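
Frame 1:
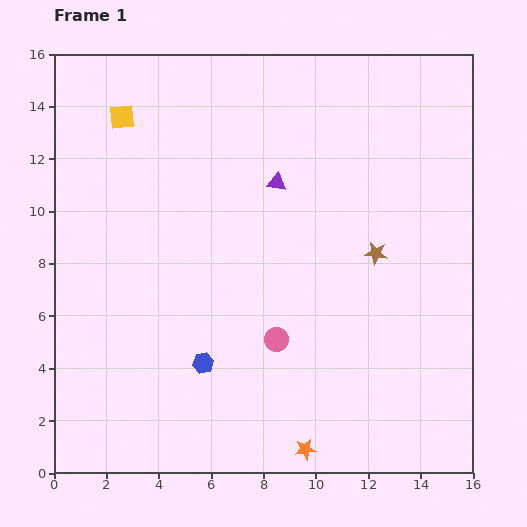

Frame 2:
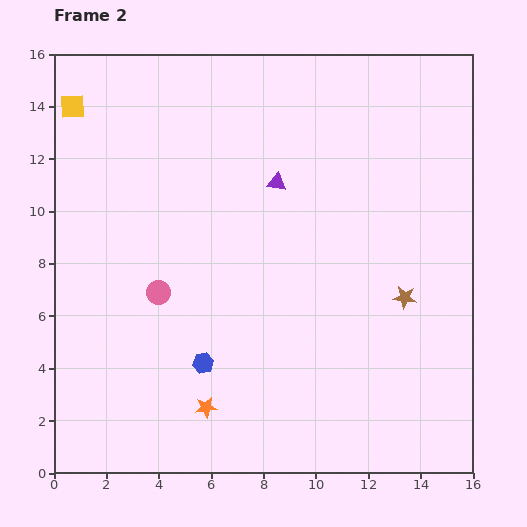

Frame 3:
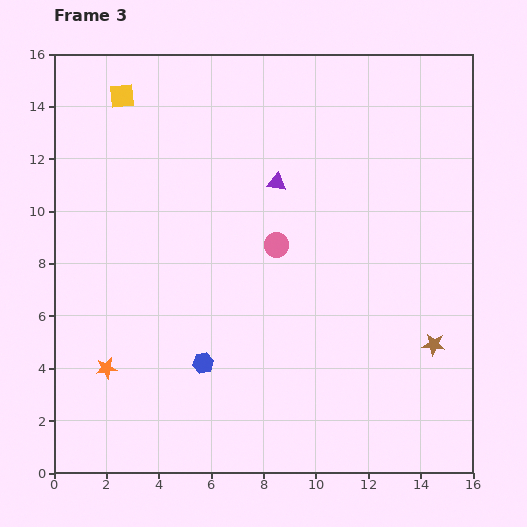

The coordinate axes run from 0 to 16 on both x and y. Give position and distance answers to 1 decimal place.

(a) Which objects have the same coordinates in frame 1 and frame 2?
the blue hexagon, the purple triangle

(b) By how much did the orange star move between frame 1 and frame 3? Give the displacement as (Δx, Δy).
(-7.6, 3.1)

The orange star was at (9.6, 0.9) in frame 1 and (2.0, 4.0) in frame 3.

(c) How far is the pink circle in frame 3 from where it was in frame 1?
3.6

The pink circle moved from (8.5, 5.1) to (8.5, 8.7), a distance of √(0.0² + 3.6²) ≈ 3.6.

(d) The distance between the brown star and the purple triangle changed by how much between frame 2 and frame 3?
+2.0

Distance in frame 2: 6.6. Distance in frame 3: 8.6.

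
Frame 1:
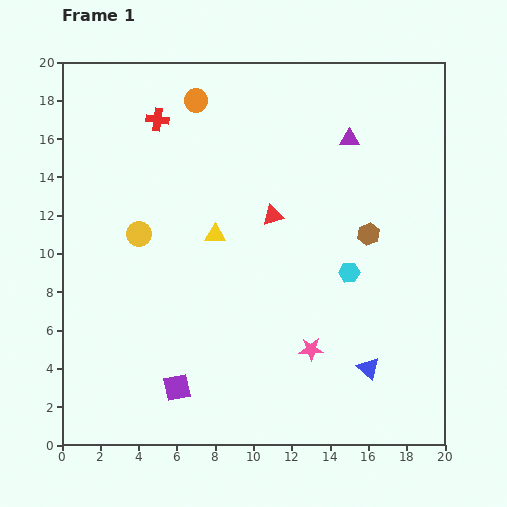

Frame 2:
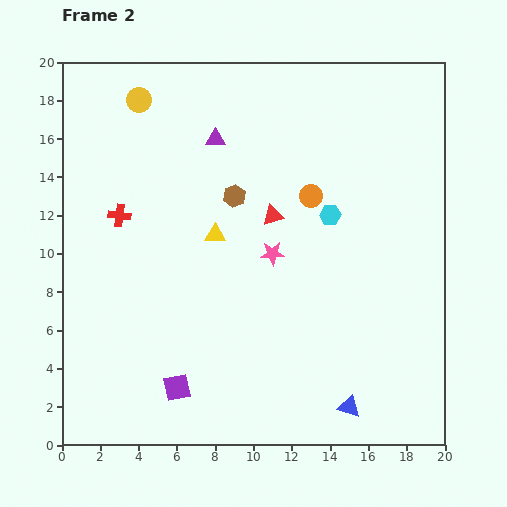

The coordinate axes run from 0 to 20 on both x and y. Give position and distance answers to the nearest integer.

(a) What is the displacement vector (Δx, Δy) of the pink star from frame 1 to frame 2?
(-2, 5)

The pink star was at (13, 5) in frame 1 and (11, 10) in frame 2.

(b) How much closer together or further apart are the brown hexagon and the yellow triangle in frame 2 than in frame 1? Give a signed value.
-6

Distance in frame 1: 8. Distance in frame 2: 2.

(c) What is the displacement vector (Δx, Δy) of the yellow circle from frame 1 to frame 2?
(0, 7)

The yellow circle was at (4, 11) in frame 1 and (4, 18) in frame 2.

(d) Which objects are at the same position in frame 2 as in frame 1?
the purple square, the yellow triangle, the red triangle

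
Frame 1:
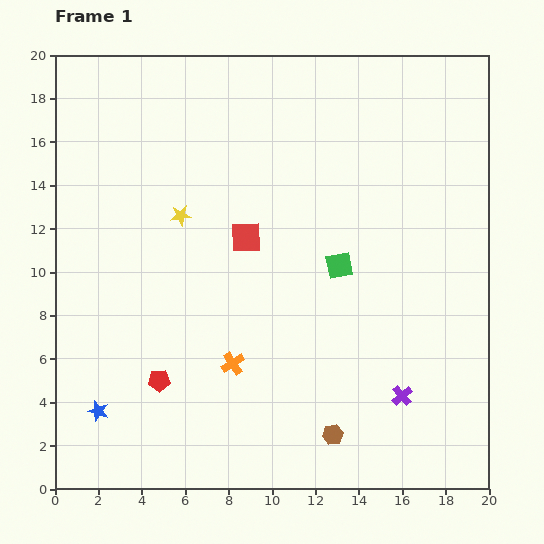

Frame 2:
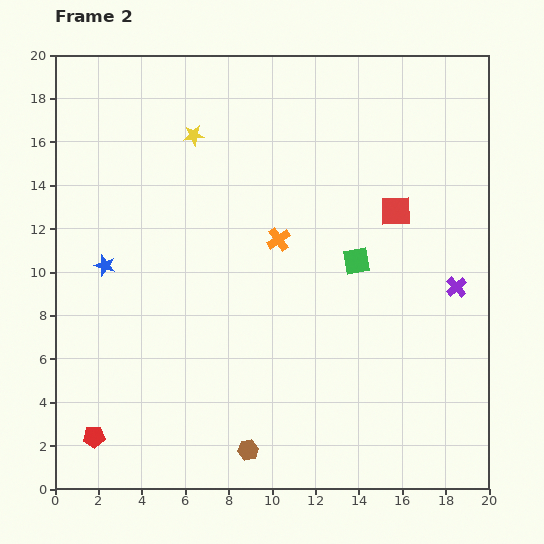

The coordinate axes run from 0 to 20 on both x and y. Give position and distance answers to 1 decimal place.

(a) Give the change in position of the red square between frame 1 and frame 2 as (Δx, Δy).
(6.9, 1.2)

The red square was at (8.8, 11.6) in frame 1 and (15.7, 12.8) in frame 2.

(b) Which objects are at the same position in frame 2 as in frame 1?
none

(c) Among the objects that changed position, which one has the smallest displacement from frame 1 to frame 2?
the green square

(moved 0.8)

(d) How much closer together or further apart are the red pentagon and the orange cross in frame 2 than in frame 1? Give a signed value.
+9.0

Distance in frame 1: 3.5. Distance in frame 2: 12.5.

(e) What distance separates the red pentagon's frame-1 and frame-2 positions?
4.0

The red pentagon moved from (4.8, 5.0) to (1.8, 2.4), a distance of √(3.0² + 2.6²) ≈ 4.0.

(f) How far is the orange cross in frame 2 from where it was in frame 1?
6.1

The orange cross moved from (8.2, 5.8) to (10.3, 11.5), a distance of √(2.1² + 5.7²) ≈ 6.1.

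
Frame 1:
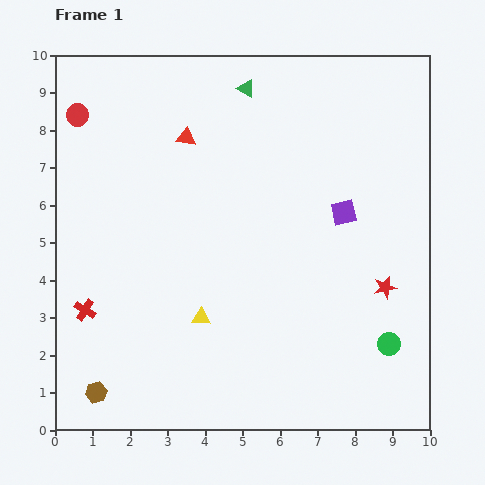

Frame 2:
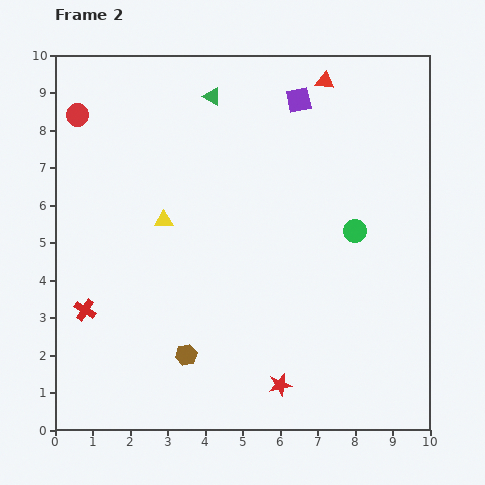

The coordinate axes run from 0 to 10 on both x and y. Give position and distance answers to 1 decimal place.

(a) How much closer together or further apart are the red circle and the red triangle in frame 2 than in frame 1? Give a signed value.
+3.7

Distance in frame 1: 3.0. Distance in frame 2: 6.7.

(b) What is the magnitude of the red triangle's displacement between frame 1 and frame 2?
4.0

The red triangle moved from (3.5, 7.8) to (7.2, 9.3), a distance of √(3.7² + 1.5²) ≈ 4.0.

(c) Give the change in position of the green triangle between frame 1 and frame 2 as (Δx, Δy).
(-0.9, -0.2)

The green triangle was at (5.1, 9.1) in frame 1 and (4.2, 8.9) in frame 2.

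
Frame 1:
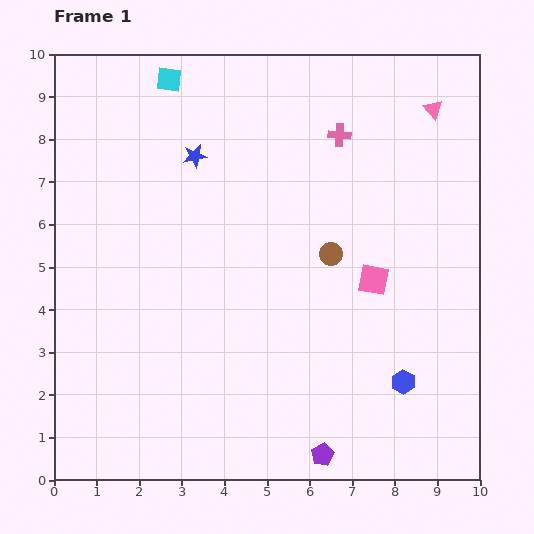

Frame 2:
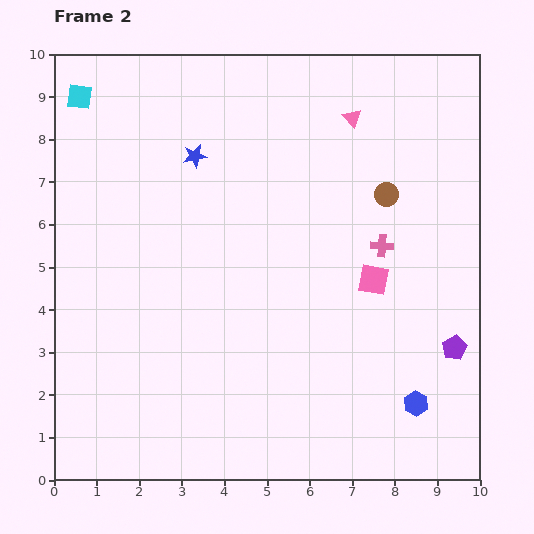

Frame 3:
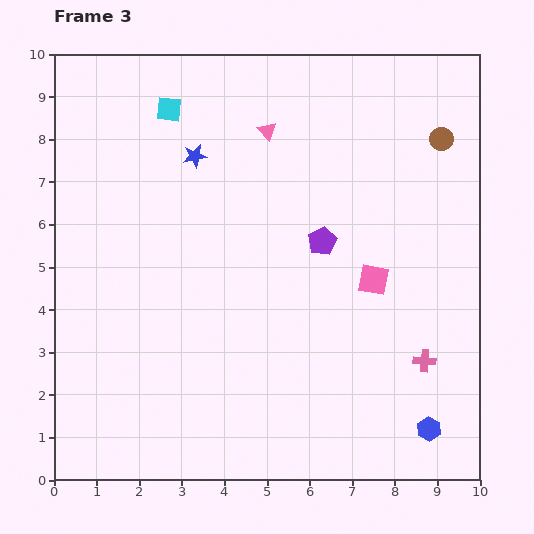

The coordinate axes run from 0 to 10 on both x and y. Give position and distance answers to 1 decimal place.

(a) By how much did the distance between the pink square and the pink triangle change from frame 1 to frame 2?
-0.4

Distance in frame 1: 4.2. Distance in frame 2: 3.8.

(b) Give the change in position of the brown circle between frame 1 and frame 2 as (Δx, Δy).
(1.3, 1.4)

The brown circle was at (6.5, 5.3) in frame 1 and (7.8, 6.7) in frame 2.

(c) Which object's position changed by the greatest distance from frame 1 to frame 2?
the purple pentagon

(moved 4.0; next 2.8)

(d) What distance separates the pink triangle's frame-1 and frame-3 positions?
3.9

The pink triangle moved from (8.9, 8.7) to (5.0, 8.2), a distance of √(3.9² + 0.5²) ≈ 3.9.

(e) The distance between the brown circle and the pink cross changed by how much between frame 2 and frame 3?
+4.0

Distance in frame 2: 1.2. Distance in frame 3: 5.2.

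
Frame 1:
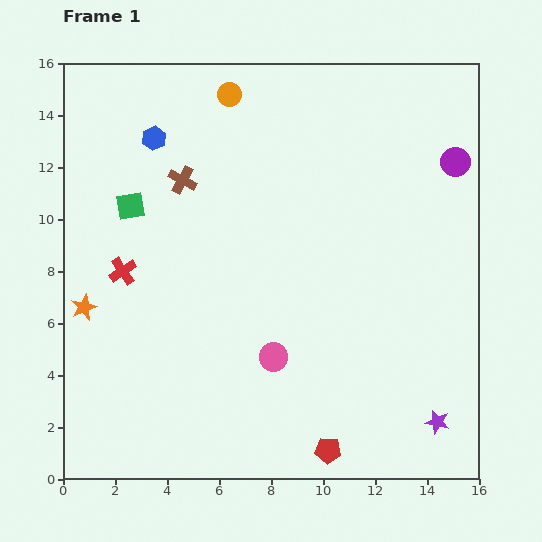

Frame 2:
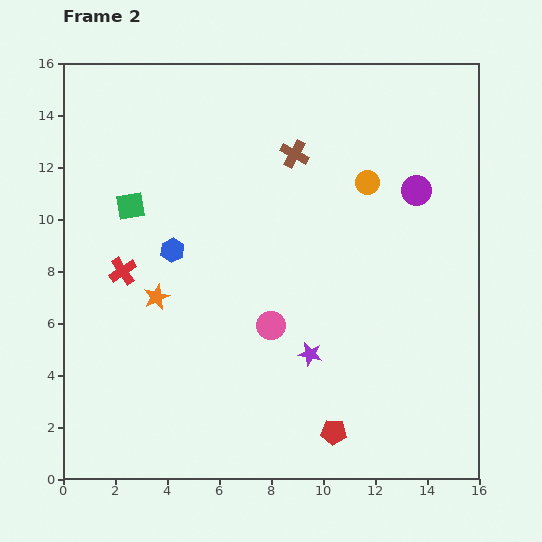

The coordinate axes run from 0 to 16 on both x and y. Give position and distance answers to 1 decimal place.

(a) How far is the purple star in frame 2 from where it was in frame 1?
5.5

The purple star moved from (14.4, 2.2) to (9.5, 4.8), a distance of √(4.9² + 2.6²) ≈ 5.5.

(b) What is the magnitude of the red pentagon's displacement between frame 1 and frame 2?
0.7

The red pentagon moved from (10.2, 1.1) to (10.4, 1.8), a distance of √(0.2² + 0.7²) ≈ 0.7.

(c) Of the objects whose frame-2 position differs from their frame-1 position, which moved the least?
the red pentagon

(moved 0.7)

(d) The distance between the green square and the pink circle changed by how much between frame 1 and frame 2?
-0.9

Distance in frame 1: 8.0. Distance in frame 2: 7.1.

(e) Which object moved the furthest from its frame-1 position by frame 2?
the orange circle

(moved 6.3; next 5.5)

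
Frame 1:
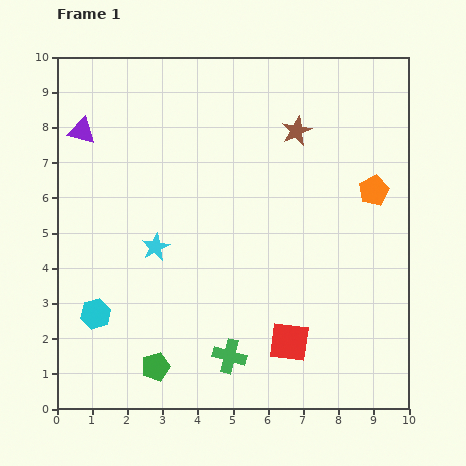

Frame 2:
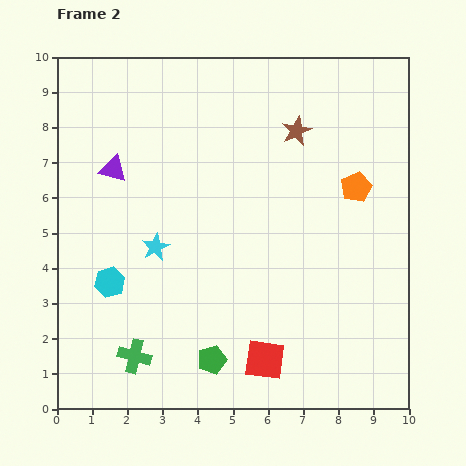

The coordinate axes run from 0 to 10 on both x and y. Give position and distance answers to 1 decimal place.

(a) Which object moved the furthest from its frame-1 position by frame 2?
the green cross

(moved 2.7; next 1.6)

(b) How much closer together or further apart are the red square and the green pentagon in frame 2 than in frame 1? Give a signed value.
-2.4

Distance in frame 1: 3.9. Distance in frame 2: 1.5.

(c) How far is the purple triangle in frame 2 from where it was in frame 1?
1.4

The purple triangle moved from (0.7, 7.9) to (1.6, 6.8), a distance of √(0.9² + 1.1²) ≈ 1.4.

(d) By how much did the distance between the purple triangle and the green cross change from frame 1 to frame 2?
-2.4

Distance in frame 1: 7.7. Distance in frame 2: 5.3.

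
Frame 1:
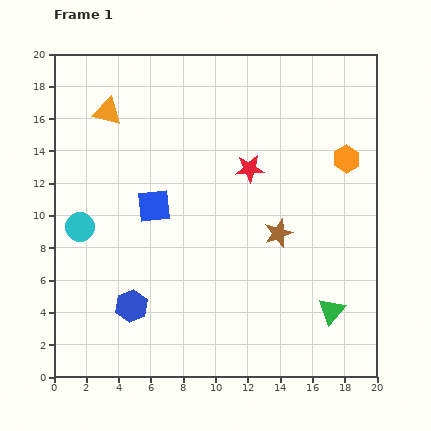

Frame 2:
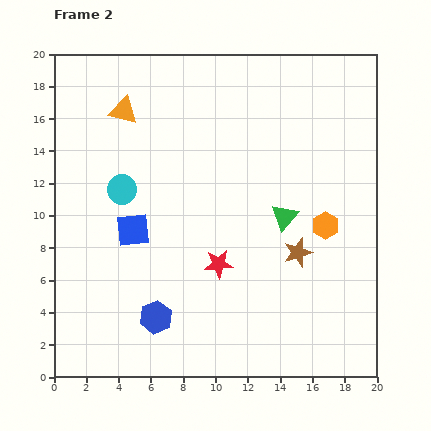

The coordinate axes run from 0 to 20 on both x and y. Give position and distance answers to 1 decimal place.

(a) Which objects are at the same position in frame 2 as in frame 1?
none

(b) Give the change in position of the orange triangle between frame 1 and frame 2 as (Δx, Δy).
(1.0, 0.1)

The orange triangle was at (3.3, 16.4) in frame 1 and (4.3, 16.5) in frame 2.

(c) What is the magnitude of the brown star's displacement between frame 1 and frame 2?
1.7

The brown star moved from (13.9, 8.9) to (15.1, 7.7), a distance of √(1.2² + 1.2²) ≈ 1.7.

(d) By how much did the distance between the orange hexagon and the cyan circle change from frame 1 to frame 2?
-4.2

Distance in frame 1: 17.0. Distance in frame 2: 12.8.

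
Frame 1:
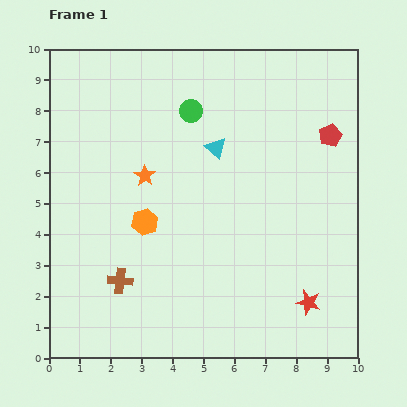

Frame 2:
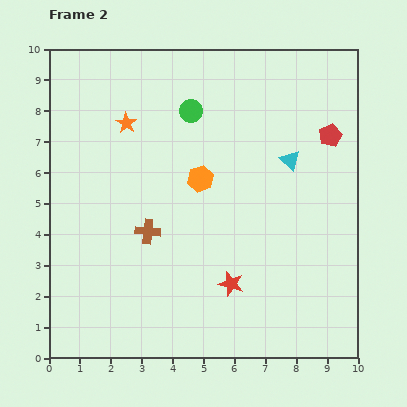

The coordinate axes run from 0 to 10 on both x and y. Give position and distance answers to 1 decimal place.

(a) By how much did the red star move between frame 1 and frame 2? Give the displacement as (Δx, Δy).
(-2.5, 0.6)

The red star was at (8.4, 1.8) in frame 1 and (5.9, 2.4) in frame 2.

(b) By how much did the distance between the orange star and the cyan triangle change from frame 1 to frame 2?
+2.9

Distance in frame 1: 2.5. Distance in frame 2: 5.4.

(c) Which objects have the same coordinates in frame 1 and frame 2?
the red pentagon, the green circle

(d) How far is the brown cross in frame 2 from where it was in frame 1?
1.8

The brown cross moved from (2.3, 2.5) to (3.2, 4.1), a distance of √(0.9² + 1.6²) ≈ 1.8.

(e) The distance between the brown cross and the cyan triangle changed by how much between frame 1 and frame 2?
-0.2

Distance in frame 1: 5.3. Distance in frame 2: 5.1.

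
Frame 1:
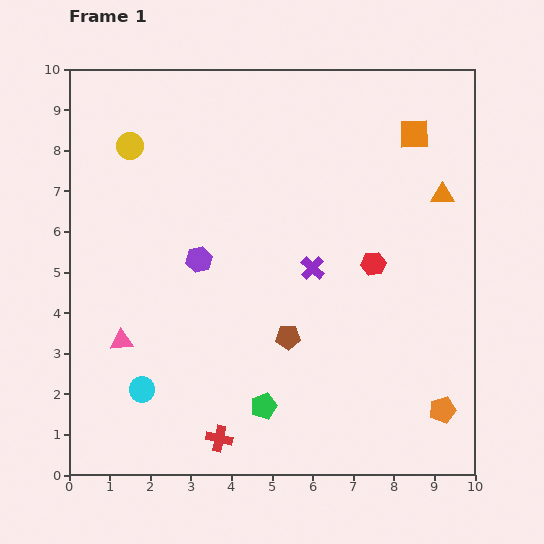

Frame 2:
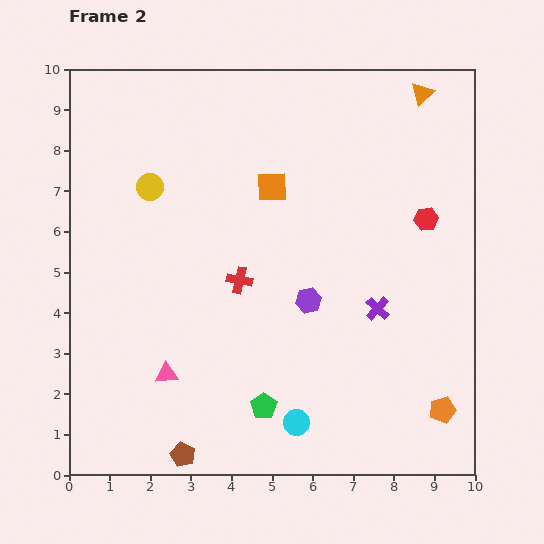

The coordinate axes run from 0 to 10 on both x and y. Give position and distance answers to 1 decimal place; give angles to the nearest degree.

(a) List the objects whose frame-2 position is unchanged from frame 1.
the green pentagon, the orange pentagon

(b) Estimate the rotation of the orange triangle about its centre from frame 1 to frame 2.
44° counter-clockwise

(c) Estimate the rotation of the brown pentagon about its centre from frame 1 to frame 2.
26° clockwise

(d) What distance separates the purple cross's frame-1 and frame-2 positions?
1.9

The purple cross moved from (6.0, 5.1) to (7.6, 4.1), a distance of √(1.6² + 1.0²) ≈ 1.9.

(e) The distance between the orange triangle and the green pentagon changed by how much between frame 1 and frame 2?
+1.8

Distance in frame 1: 6.8. Distance in frame 2: 8.6.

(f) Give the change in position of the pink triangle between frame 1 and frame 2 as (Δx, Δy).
(1.1, -0.8)

The pink triangle was at (1.3, 3.3) in frame 1 and (2.4, 2.5) in frame 2.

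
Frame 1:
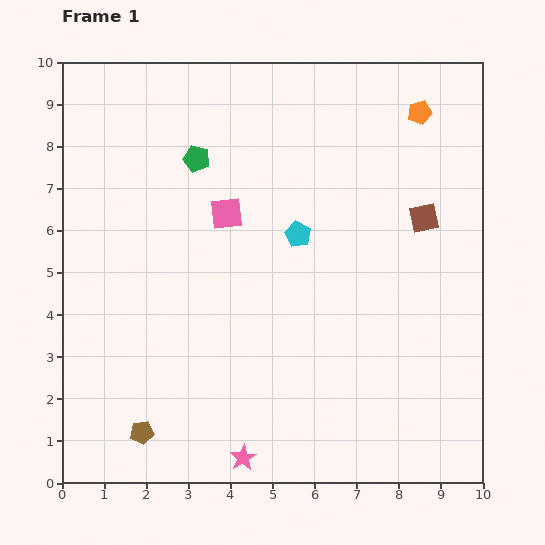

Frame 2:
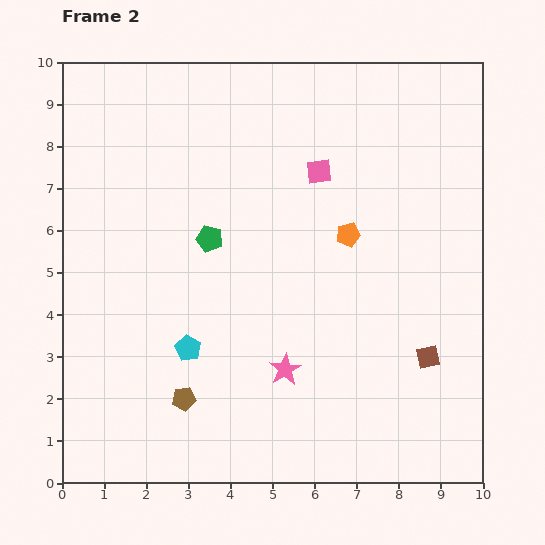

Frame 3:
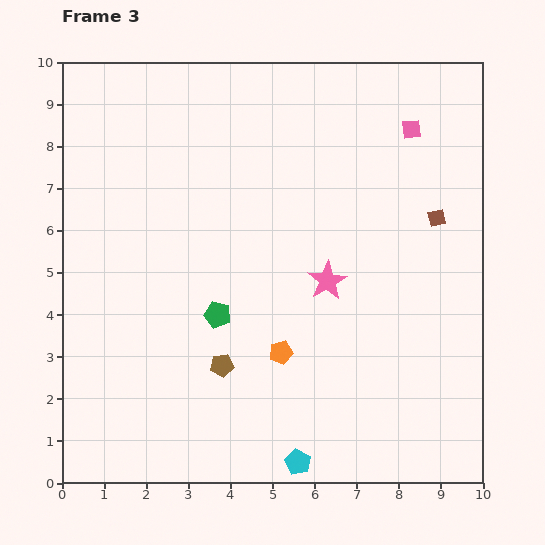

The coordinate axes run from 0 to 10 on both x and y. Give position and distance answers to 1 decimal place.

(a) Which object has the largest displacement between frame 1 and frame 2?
the cyan pentagon

(moved 3.7; next 3.4)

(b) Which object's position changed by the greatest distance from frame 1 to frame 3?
the orange pentagon

(moved 6.6; next 5.4)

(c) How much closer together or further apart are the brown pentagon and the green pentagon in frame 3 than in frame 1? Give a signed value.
-5.4

Distance in frame 1: 6.6. Distance in frame 3: 1.2.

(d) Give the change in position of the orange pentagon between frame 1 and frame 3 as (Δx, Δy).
(-3.3, -5.7)

The orange pentagon was at (8.5, 8.8) in frame 1 and (5.2, 3.1) in frame 3.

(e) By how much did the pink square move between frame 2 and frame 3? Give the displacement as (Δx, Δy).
(2.2, 1.0)

The pink square was at (6.1, 7.4) in frame 2 and (8.3, 8.4) in frame 3.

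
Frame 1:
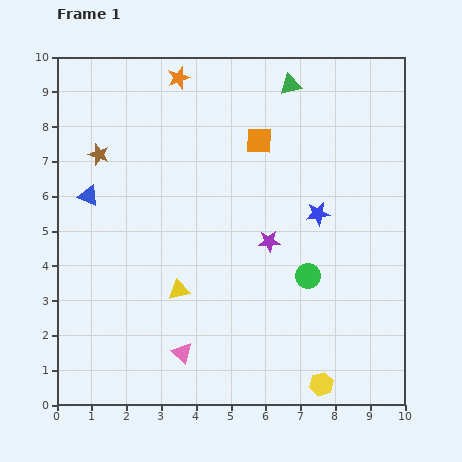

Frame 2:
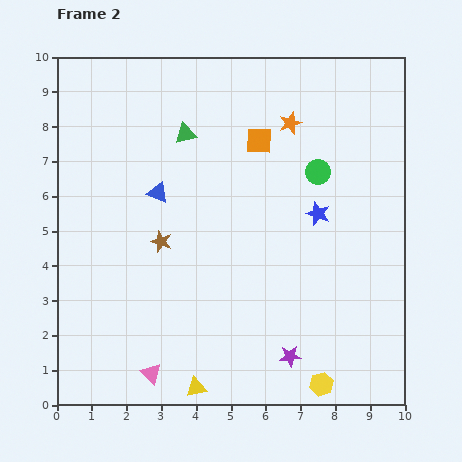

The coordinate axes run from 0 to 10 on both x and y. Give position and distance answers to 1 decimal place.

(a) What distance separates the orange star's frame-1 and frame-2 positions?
3.5

The orange star moved from (3.5, 9.4) to (6.7, 8.1), a distance of √(3.2² + 1.3²) ≈ 3.5.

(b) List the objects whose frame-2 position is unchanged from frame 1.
the orange square, the blue star, the yellow hexagon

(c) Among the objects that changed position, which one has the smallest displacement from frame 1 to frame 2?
the pink triangle

(moved 1.1)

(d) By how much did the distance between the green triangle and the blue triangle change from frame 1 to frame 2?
-4.7

Distance in frame 1: 6.6. Distance in frame 2: 1.9.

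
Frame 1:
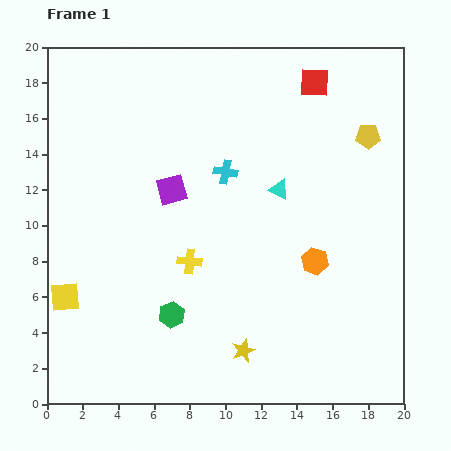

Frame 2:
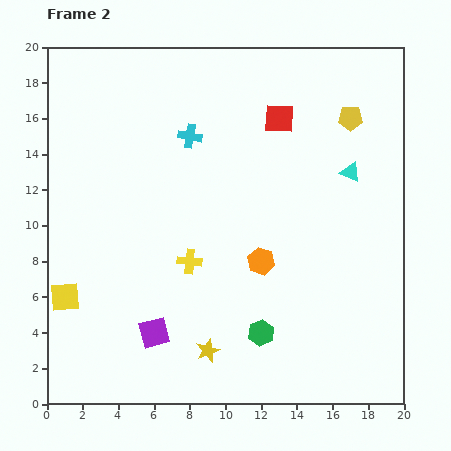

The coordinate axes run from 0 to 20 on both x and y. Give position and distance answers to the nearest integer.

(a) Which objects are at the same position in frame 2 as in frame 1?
the yellow cross, the yellow square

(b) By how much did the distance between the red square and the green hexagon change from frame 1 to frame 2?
-3

Distance in frame 1: 15. Distance in frame 2: 12.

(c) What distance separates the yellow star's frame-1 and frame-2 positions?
2

The yellow star moved from (11, 3) to (9, 3), a distance of √(2² + 0²) ≈ 2.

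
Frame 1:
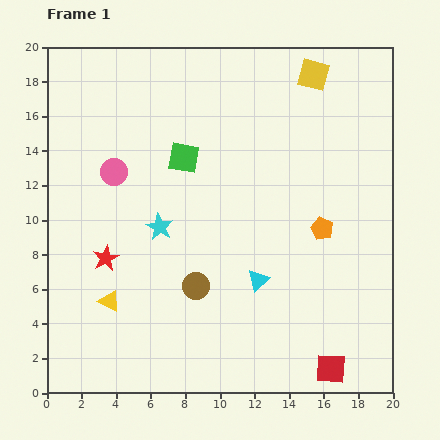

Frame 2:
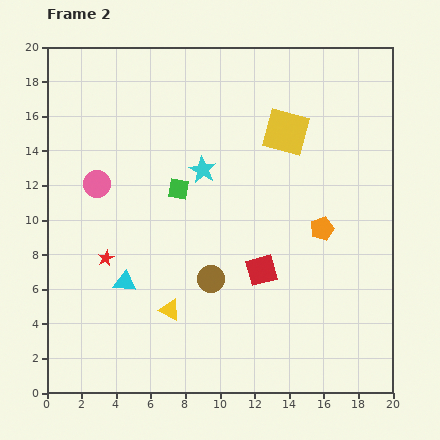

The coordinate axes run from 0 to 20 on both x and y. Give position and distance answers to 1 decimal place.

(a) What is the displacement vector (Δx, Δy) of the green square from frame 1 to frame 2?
(-0.3, -1.8)

The green square was at (7.9, 13.6) in frame 1 and (7.6, 11.8) in frame 2.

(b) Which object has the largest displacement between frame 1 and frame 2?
the cyan triangle

(moved 7.7; next 7.0)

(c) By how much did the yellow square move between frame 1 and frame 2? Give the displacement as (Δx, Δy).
(-1.6, -3.3)

The yellow square was at (15.4, 18.4) in frame 1 and (13.8, 15.1) in frame 2.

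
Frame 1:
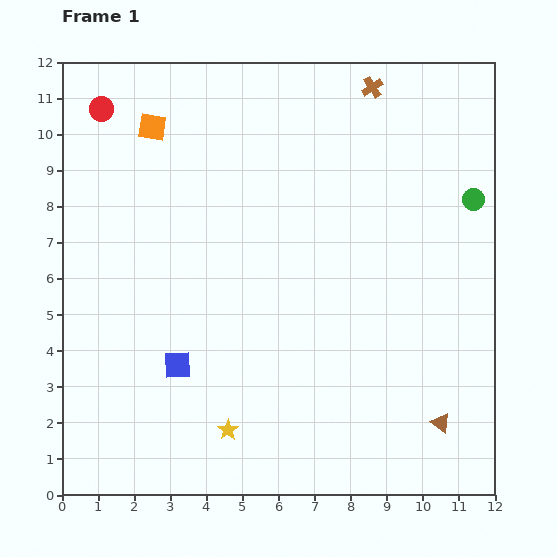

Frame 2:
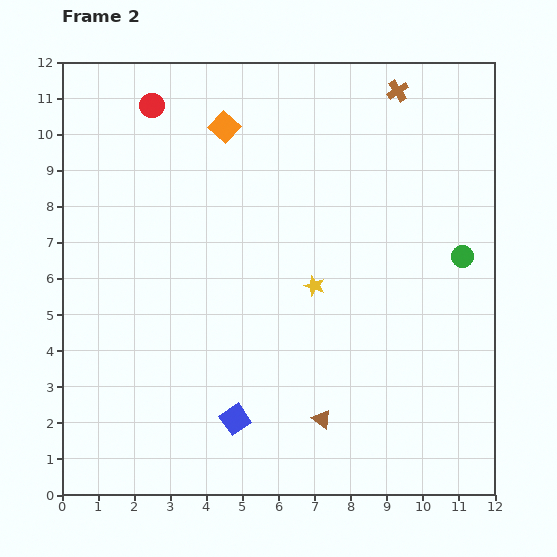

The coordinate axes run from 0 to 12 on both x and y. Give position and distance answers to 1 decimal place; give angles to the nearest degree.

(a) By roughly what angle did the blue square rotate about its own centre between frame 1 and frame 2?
32° counter-clockwise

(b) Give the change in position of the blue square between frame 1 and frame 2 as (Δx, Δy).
(1.6, -1.5)

The blue square was at (3.2, 3.6) in frame 1 and (4.8, 2.1) in frame 2.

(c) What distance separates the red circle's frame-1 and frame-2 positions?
1.4

The red circle moved from (1.1, 10.7) to (2.5, 10.8), a distance of √(1.4² + 0.1²) ≈ 1.4.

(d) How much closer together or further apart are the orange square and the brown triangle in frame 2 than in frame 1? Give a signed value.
-3.0

Distance in frame 1: 11.5. Distance in frame 2: 8.5.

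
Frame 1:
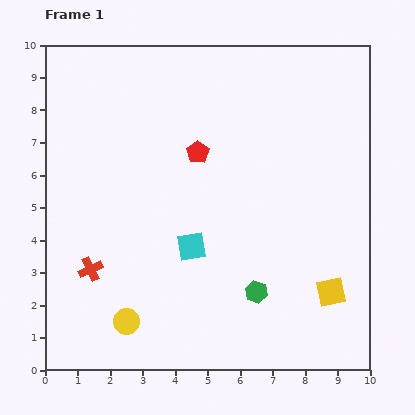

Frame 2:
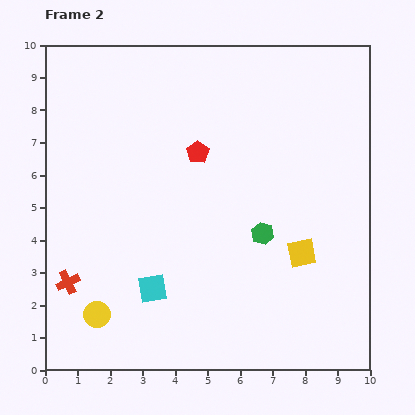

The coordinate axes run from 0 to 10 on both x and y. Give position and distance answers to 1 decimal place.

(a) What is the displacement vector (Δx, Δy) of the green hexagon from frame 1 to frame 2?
(0.2, 1.8)

The green hexagon was at (6.5, 2.4) in frame 1 and (6.7, 4.2) in frame 2.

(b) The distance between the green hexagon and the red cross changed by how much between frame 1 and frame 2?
+1.1

Distance in frame 1: 5.1. Distance in frame 2: 6.2.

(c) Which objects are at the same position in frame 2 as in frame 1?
the red pentagon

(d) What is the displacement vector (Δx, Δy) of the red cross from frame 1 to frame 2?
(-0.7, -0.4)

The red cross was at (1.4, 3.1) in frame 1 and (0.7, 2.7) in frame 2.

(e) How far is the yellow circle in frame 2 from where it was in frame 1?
0.9

The yellow circle moved from (2.5, 1.5) to (1.6, 1.7), a distance of √(0.9² + 0.2²) ≈ 0.9.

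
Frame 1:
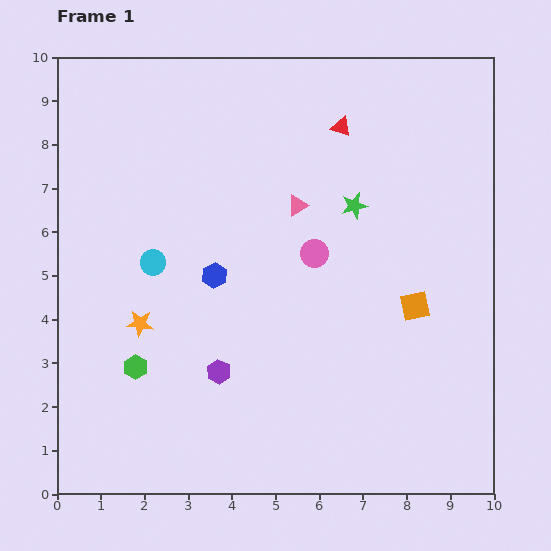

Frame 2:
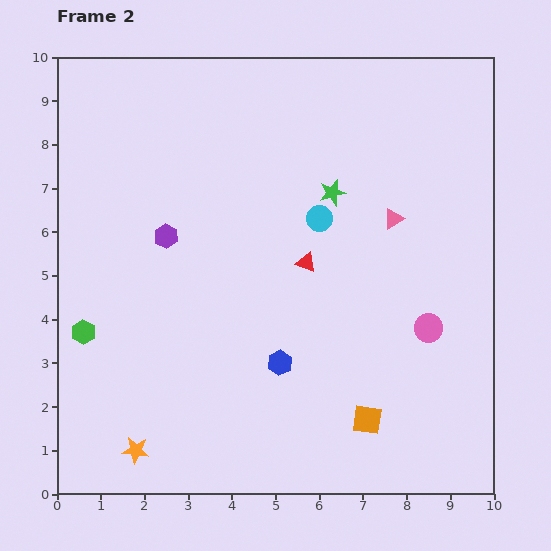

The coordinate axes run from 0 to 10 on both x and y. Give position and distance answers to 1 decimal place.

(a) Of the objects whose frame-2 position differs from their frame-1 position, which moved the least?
the green star

(moved 0.6)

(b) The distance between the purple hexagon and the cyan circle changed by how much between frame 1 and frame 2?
+0.6

Distance in frame 1: 2.9. Distance in frame 2: 3.5.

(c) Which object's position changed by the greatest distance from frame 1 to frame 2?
the cyan circle

(moved 3.9; next 3.3)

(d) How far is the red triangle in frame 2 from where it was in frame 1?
3.2

The red triangle moved from (6.5, 8.4) to (5.7, 5.3), a distance of √(0.8² + 3.1²) ≈ 3.2.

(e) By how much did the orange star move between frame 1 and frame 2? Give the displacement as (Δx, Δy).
(-0.1, -2.9)

The orange star was at (1.9, 3.9) in frame 1 and (1.8, 1.0) in frame 2.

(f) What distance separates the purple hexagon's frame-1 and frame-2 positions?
3.3

The purple hexagon moved from (3.7, 2.8) to (2.5, 5.9), a distance of √(1.2² + 3.1²) ≈ 3.3.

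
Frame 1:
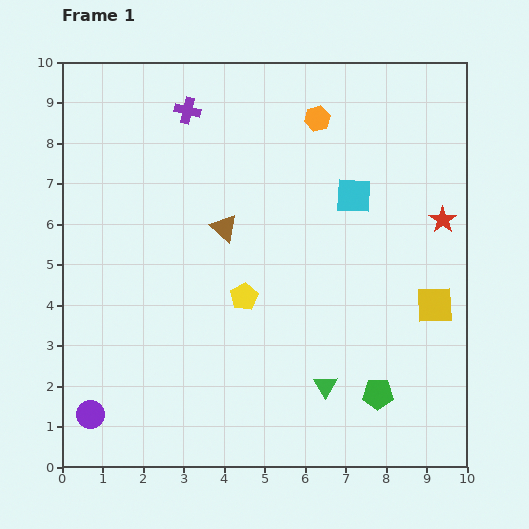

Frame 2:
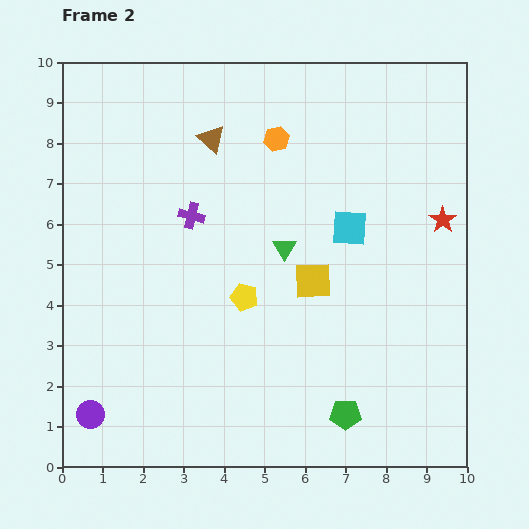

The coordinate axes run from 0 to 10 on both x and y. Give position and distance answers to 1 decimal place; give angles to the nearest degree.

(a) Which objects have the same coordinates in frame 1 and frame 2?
the purple circle, the red star, the yellow pentagon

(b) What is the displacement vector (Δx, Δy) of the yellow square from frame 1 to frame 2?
(-3.0, 0.6)

The yellow square was at (9.2, 4.0) in frame 1 and (6.2, 4.6) in frame 2.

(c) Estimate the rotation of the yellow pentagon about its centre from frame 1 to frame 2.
27° counter-clockwise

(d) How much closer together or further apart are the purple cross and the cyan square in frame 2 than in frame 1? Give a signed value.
-0.7

Distance in frame 1: 4.6. Distance in frame 2: 3.9.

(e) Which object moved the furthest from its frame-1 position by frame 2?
the green triangle

(moved 3.5; next 3.1)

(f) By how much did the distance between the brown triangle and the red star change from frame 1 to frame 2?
+0.6

Distance in frame 1: 5.4. Distance in frame 2: 6.0.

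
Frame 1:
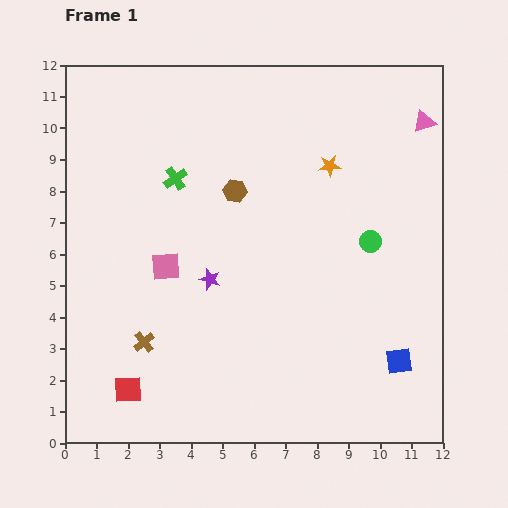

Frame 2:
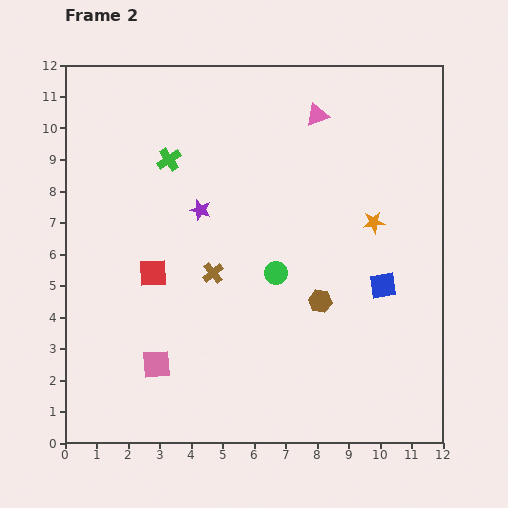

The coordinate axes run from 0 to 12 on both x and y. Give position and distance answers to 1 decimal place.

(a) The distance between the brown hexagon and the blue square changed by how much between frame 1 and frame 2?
-5.4

Distance in frame 1: 7.5. Distance in frame 2: 2.1.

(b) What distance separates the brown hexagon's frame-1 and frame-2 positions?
4.4

The brown hexagon moved from (5.4, 8.0) to (8.1, 4.5), a distance of √(2.7² + 3.5²) ≈ 4.4.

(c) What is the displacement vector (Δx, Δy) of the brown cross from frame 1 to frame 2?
(2.2, 2.2)

The brown cross was at (2.5, 3.2) in frame 1 and (4.7, 5.4) in frame 2.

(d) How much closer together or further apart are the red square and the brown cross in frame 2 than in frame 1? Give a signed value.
+0.3

Distance in frame 1: 1.6. Distance in frame 2: 1.9.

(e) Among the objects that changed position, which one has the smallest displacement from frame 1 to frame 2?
the green cross

(moved 0.6)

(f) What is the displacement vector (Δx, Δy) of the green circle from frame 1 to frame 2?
(-3.0, -1.0)

The green circle was at (9.7, 6.4) in frame 1 and (6.7, 5.4) in frame 2.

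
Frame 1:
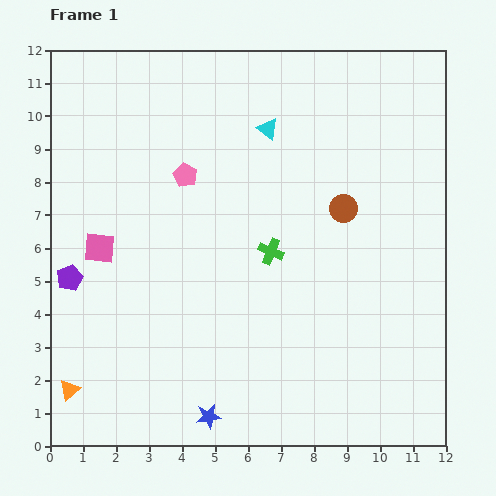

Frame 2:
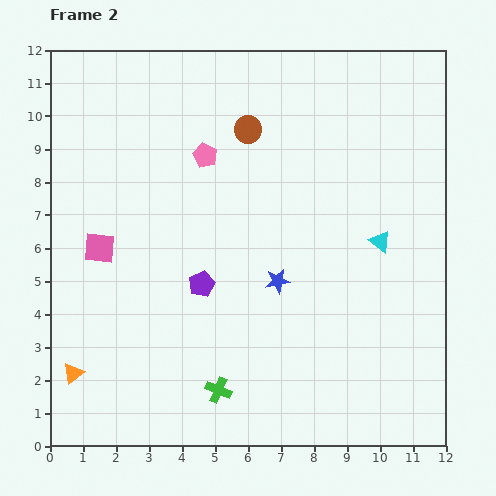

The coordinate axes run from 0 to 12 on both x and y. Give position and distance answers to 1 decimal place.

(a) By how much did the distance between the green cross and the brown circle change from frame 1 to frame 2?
+5.4

Distance in frame 1: 2.6. Distance in frame 2: 8.0.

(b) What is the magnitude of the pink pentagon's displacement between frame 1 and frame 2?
0.8

The pink pentagon moved from (4.1, 8.2) to (4.7, 8.8), a distance of √(0.6² + 0.6²) ≈ 0.8.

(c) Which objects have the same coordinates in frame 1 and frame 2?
the pink square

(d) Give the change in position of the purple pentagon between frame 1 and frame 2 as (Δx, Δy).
(4.0, -0.2)

The purple pentagon was at (0.6, 5.1) in frame 1 and (4.6, 4.9) in frame 2.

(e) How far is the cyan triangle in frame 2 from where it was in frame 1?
4.8

The cyan triangle moved from (6.6, 9.6) to (10.0, 6.2), a distance of √(3.4² + 3.4²) ≈ 4.8.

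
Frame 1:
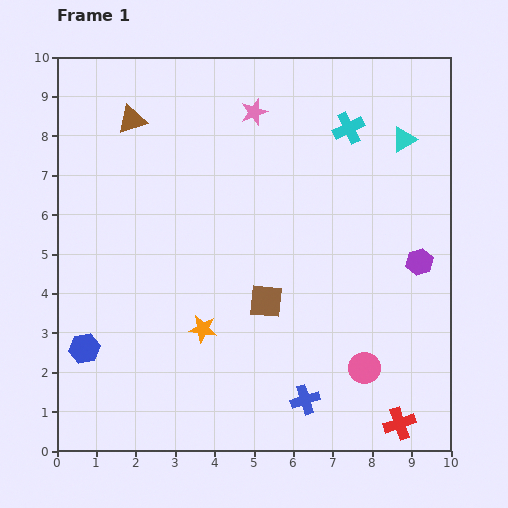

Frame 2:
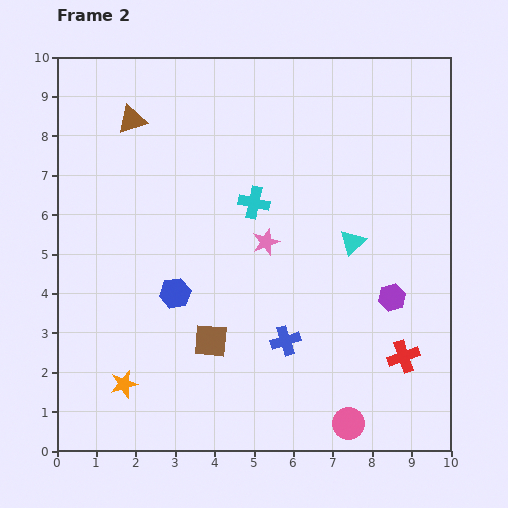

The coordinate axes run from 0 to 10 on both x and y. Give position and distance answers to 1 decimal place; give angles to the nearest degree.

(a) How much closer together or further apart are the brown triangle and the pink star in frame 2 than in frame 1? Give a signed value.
+1.5

Distance in frame 1: 3.1. Distance in frame 2: 4.6.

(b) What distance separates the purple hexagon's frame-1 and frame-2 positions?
1.1

The purple hexagon moved from (9.2, 4.8) to (8.5, 3.9), a distance of √(0.7² + 0.9²) ≈ 1.1.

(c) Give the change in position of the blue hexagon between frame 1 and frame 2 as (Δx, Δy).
(2.3, 1.4)

The blue hexagon was at (0.7, 2.6) in frame 1 and (3.0, 4.0) in frame 2.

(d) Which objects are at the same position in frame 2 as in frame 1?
the brown triangle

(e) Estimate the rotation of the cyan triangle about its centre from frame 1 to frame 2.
16° counter-clockwise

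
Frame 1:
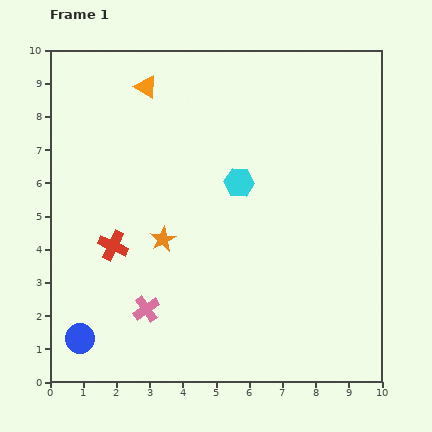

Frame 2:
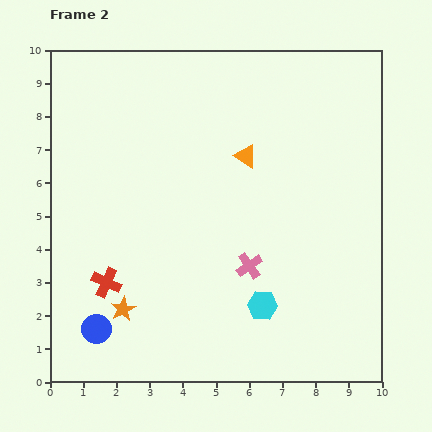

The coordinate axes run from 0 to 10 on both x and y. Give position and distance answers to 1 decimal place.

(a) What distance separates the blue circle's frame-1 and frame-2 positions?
0.6

The blue circle moved from (0.9, 1.3) to (1.4, 1.6), a distance of √(0.5² + 0.3²) ≈ 0.6.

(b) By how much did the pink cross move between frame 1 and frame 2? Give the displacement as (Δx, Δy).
(3.1, 1.3)

The pink cross was at (2.9, 2.2) in frame 1 and (6.0, 3.5) in frame 2.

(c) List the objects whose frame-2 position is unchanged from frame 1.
none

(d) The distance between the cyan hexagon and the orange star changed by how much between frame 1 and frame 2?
+1.3

Distance in frame 1: 2.9. Distance in frame 2: 4.2.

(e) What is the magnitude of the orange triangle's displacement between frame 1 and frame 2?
3.7

The orange triangle moved from (2.9, 8.9) to (5.9, 6.8), a distance of √(3.0² + 2.1²) ≈ 3.7.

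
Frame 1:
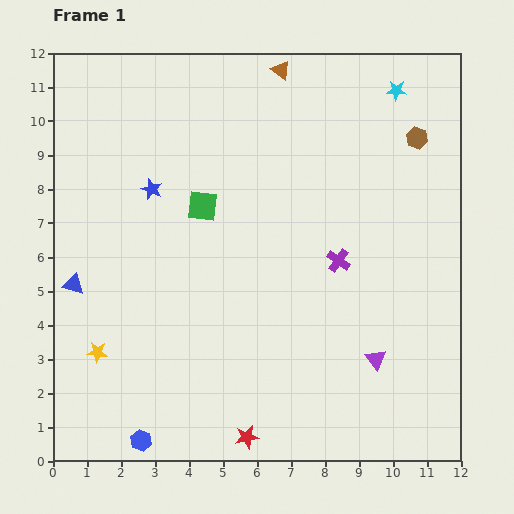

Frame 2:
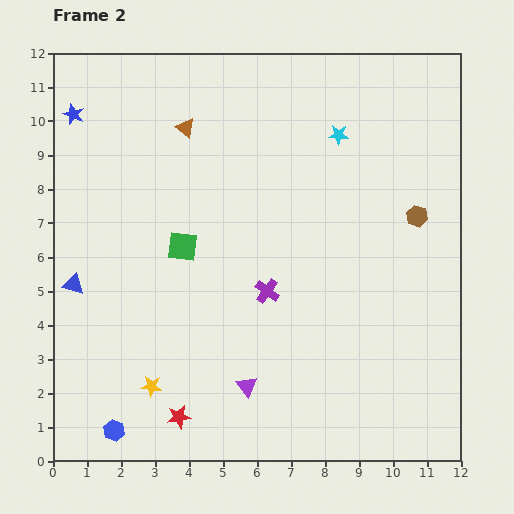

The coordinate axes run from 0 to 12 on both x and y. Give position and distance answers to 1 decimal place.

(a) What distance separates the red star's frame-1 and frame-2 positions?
2.1

The red star moved from (5.7, 0.7) to (3.7, 1.3), a distance of √(2.0² + 0.6²) ≈ 2.1.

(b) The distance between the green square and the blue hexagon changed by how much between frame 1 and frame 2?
-1.3

Distance in frame 1: 7.1. Distance in frame 2: 5.8.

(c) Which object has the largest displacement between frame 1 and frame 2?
the purple triangle

(moved 3.9; next 3.3)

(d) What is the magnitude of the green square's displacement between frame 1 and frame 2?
1.3

The green square moved from (4.4, 7.5) to (3.8, 6.3), a distance of √(0.6² + 1.2²) ≈ 1.3.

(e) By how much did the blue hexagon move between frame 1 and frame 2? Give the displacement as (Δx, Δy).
(-0.8, 0.3)

The blue hexagon was at (2.6, 0.6) in frame 1 and (1.8, 0.9) in frame 2.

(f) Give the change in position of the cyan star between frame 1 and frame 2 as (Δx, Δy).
(-1.7, -1.3)

The cyan star was at (10.1, 10.9) in frame 1 and (8.4, 9.6) in frame 2.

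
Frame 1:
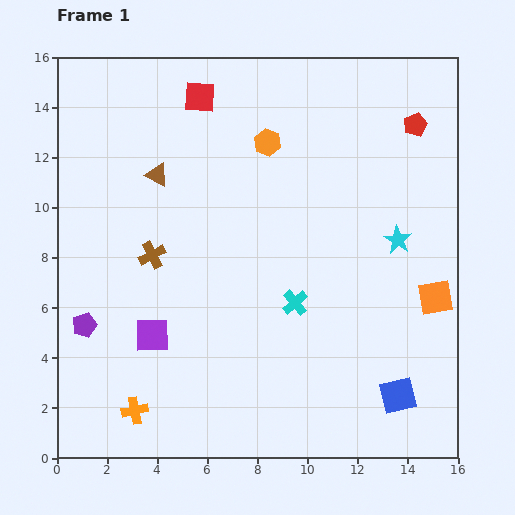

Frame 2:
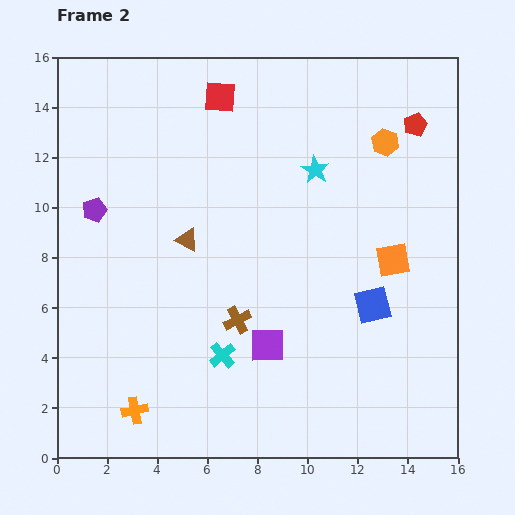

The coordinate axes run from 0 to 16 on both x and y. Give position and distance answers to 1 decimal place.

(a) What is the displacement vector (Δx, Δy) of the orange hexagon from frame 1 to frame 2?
(4.7, 0.0)

The orange hexagon was at (8.4, 12.6) in frame 1 and (13.1, 12.6) in frame 2.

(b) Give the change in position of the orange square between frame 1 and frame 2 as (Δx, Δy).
(-1.7, 1.5)

The orange square was at (15.1, 6.4) in frame 1 and (13.4, 7.9) in frame 2.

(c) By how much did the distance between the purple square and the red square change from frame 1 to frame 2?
+0.4

Distance in frame 1: 9.7. Distance in frame 2: 10.1.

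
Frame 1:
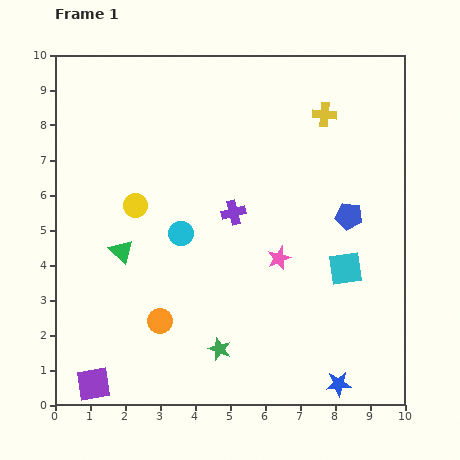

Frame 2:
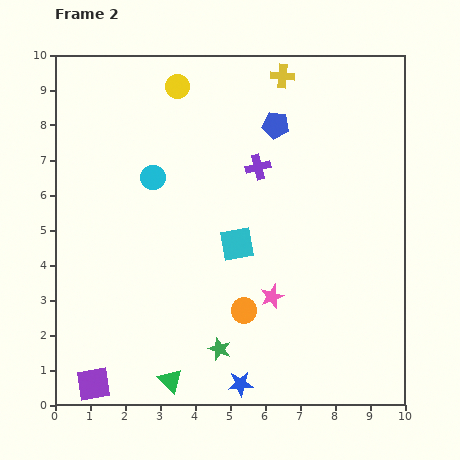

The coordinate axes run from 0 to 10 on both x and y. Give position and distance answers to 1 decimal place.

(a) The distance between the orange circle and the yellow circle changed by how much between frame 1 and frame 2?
+3.3

Distance in frame 1: 3.4. Distance in frame 2: 6.7.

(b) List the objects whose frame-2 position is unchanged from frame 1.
the green star, the purple square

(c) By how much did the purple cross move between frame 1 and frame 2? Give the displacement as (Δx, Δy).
(0.7, 1.3)

The purple cross was at (5.1, 5.5) in frame 1 and (5.8, 6.8) in frame 2.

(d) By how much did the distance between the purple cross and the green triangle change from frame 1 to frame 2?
+3.2

Distance in frame 1: 3.4. Distance in frame 2: 6.6.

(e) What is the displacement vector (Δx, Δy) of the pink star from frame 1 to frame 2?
(-0.2, -1.1)

The pink star was at (6.4, 4.2) in frame 1 and (6.2, 3.1) in frame 2.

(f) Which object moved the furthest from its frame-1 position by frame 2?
the green triangle

(moved 4.0; next 3.6)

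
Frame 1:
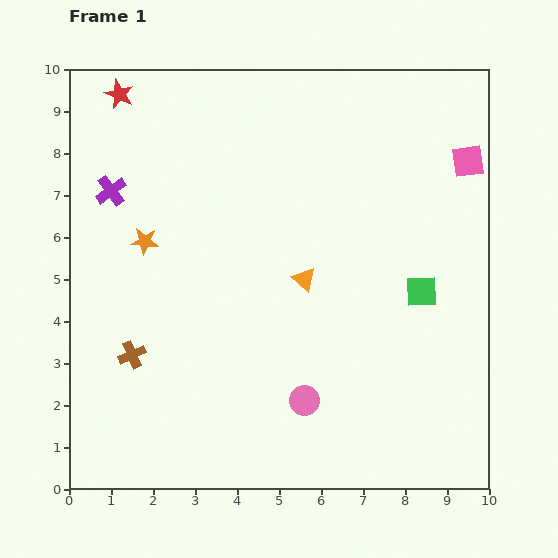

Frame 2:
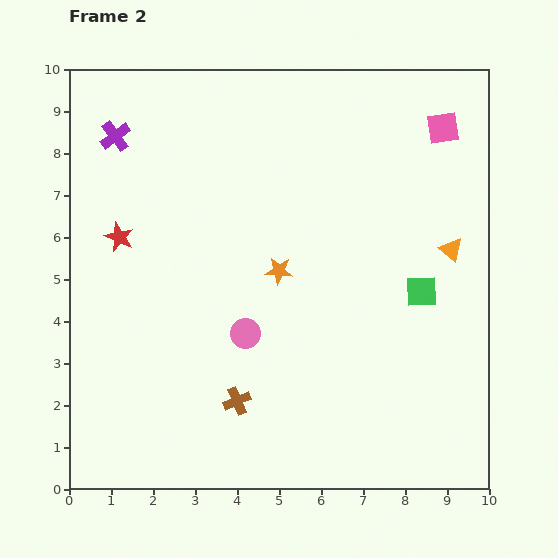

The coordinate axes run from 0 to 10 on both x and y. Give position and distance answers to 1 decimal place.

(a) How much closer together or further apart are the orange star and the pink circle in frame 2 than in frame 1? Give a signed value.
-3.7

Distance in frame 1: 5.4. Distance in frame 2: 1.7.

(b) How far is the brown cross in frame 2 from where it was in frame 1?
2.7

The brown cross moved from (1.5, 3.2) to (4.0, 2.1), a distance of √(2.5² + 1.1²) ≈ 2.7.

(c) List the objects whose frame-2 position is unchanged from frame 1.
the green square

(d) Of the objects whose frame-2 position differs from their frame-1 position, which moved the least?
the pink square

(moved 1.0)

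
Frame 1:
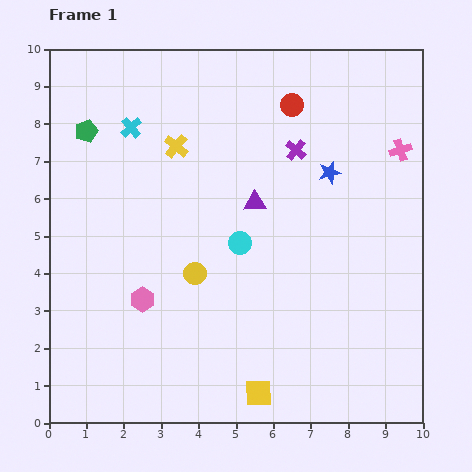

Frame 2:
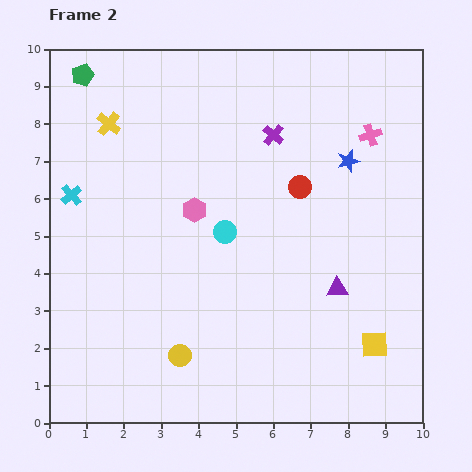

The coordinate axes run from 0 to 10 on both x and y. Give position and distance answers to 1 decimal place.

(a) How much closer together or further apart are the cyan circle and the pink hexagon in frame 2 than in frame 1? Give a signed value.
-2.0

Distance in frame 1: 3.0. Distance in frame 2: 1.0.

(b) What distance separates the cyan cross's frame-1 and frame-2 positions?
2.4

The cyan cross moved from (2.2, 7.9) to (0.6, 6.1), a distance of √(1.6² + 1.8²) ≈ 2.4.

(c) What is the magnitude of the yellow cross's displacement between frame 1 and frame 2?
1.9

The yellow cross moved from (3.4, 7.4) to (1.6, 8.0), a distance of √(1.8² + 0.6²) ≈ 1.9.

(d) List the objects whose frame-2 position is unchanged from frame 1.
none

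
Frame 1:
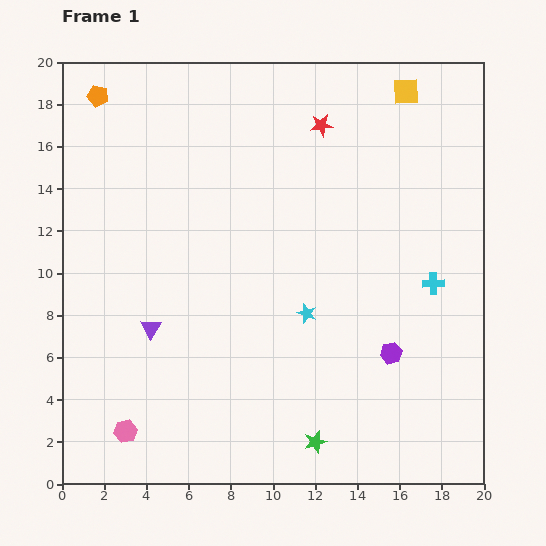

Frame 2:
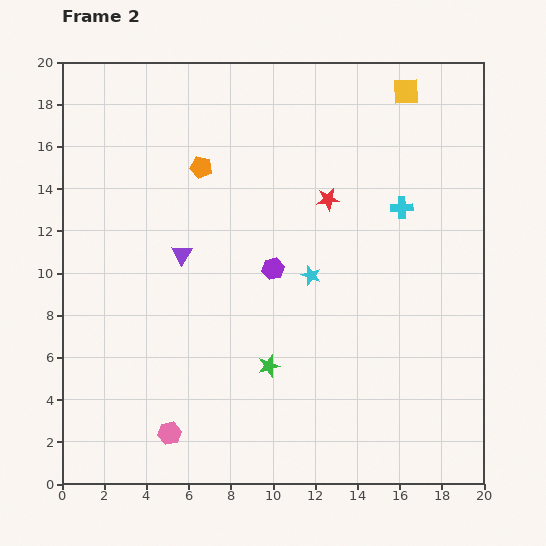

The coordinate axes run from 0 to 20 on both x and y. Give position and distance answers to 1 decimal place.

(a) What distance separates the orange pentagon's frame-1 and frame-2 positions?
6.0

The orange pentagon moved from (1.7, 18.4) to (6.6, 15.0), a distance of √(4.9² + 3.4²) ≈ 6.0.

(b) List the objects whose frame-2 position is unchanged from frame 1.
the yellow square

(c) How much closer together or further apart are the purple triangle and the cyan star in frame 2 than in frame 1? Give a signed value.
-1.2

Distance in frame 1: 7.4. Distance in frame 2: 6.2.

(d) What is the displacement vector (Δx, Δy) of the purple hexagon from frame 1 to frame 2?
(-5.6, 4.0)

The purple hexagon was at (15.6, 6.2) in frame 1 and (10.0, 10.2) in frame 2.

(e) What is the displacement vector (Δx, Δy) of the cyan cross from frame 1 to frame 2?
(-1.5, 3.6)

The cyan cross was at (17.6, 9.5) in frame 1 and (16.1, 13.1) in frame 2.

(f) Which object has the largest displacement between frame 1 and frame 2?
the purple hexagon

(moved 6.9; next 6.0)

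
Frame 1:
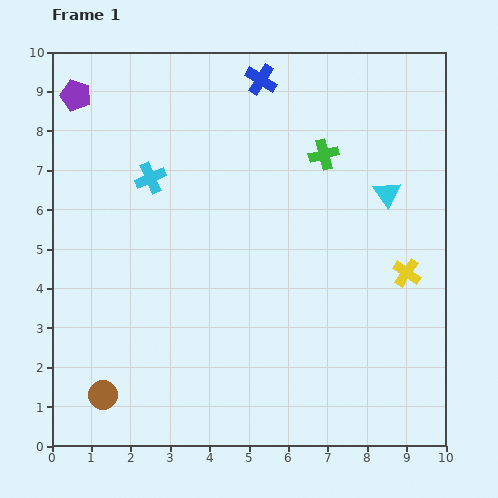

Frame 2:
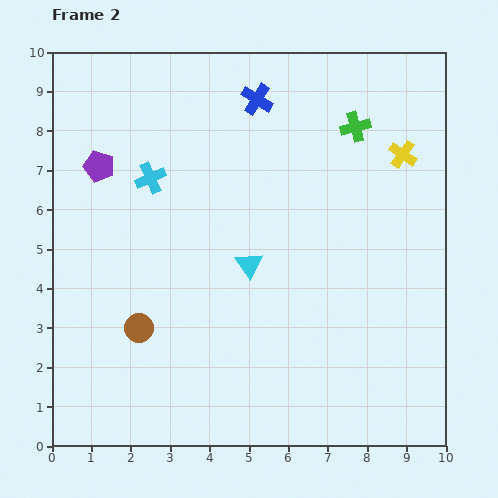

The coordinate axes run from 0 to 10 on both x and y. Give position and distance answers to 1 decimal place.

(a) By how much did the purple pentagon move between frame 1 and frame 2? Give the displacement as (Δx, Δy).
(0.6, -1.8)

The purple pentagon was at (0.6, 8.9) in frame 1 and (1.2, 7.1) in frame 2.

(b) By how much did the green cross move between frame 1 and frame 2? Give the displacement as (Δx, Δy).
(0.8, 0.7)

The green cross was at (6.9, 7.4) in frame 1 and (7.7, 8.1) in frame 2.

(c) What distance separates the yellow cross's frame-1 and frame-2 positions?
3.0

The yellow cross moved from (9.0, 4.4) to (8.9, 7.4), a distance of √(0.1² + 3.0²) ≈ 3.0.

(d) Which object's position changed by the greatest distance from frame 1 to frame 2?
the cyan triangle

(moved 3.9; next 3.0)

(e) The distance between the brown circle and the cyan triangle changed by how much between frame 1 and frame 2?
-5.6

Distance in frame 1: 8.8. Distance in frame 2: 3.2.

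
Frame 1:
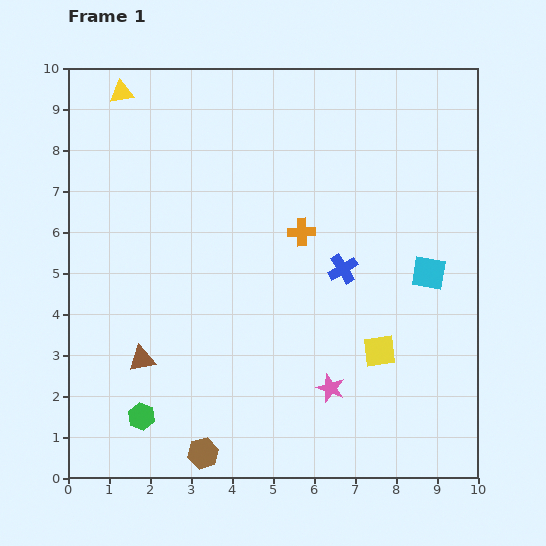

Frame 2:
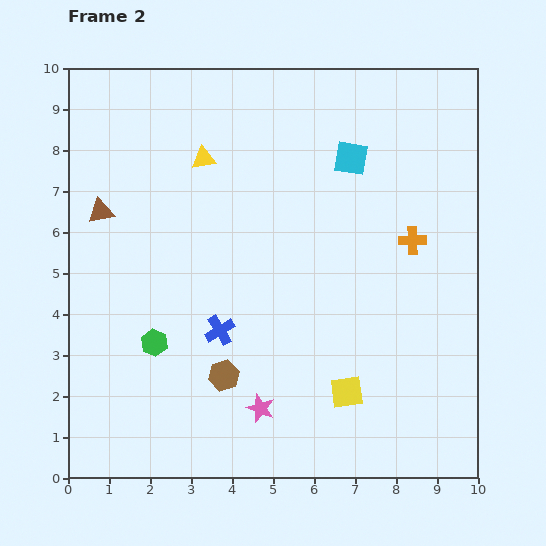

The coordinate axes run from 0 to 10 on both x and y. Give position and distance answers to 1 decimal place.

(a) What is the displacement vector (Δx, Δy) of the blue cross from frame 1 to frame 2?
(-3.0, -1.5)

The blue cross was at (6.7, 5.1) in frame 1 and (3.7, 3.6) in frame 2.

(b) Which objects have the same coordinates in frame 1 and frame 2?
none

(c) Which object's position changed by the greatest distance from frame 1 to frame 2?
the brown triangle

(moved 3.7; next 3.4)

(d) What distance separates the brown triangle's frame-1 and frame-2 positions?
3.7

The brown triangle moved from (1.8, 2.9) to (0.8, 6.5), a distance of √(1.0² + 3.6²) ≈ 3.7.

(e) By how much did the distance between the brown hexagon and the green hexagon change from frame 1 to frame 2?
+0.2

Distance in frame 1: 1.7. Distance in frame 2: 1.9.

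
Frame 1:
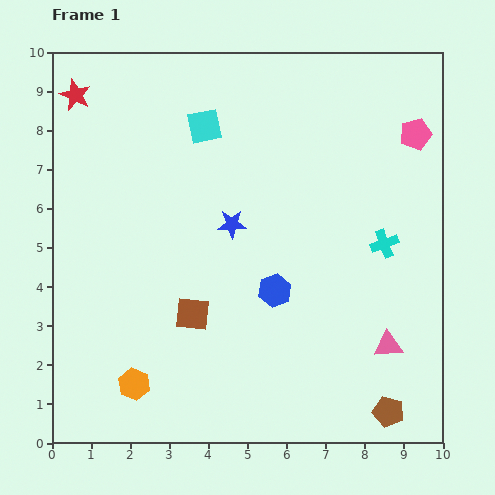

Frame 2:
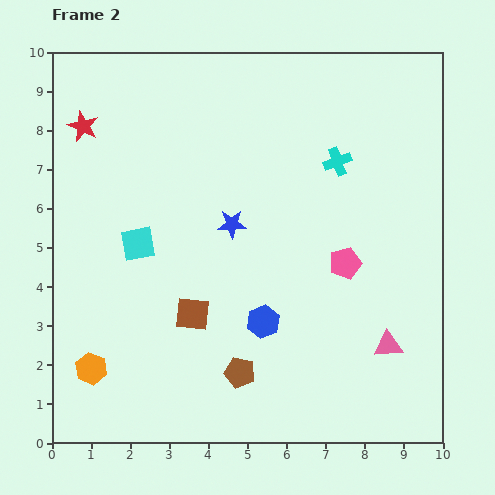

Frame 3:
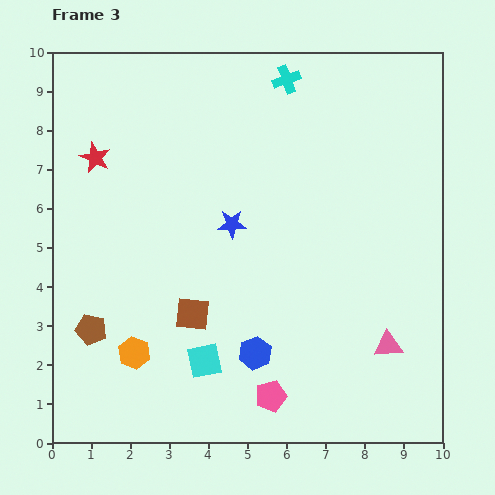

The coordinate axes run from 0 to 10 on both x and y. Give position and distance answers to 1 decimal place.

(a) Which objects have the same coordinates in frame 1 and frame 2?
the brown square, the blue star, the pink triangle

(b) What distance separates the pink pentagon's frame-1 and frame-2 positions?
3.8

The pink pentagon moved from (9.3, 7.9) to (7.5, 4.6), a distance of √(1.8² + 3.3²) ≈ 3.8.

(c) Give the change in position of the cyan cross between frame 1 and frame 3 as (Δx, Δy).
(-2.5, 4.2)

The cyan cross was at (8.5, 5.1) in frame 1 and (6.0, 9.3) in frame 3.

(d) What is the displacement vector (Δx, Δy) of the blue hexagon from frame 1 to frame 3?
(-0.5, -1.6)

The blue hexagon was at (5.7, 3.9) in frame 1 and (5.2, 2.3) in frame 3.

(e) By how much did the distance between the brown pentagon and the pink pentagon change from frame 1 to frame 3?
-2.2

Distance in frame 1: 7.1. Distance in frame 3: 4.9.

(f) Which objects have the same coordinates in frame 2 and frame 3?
the brown square, the blue star, the pink triangle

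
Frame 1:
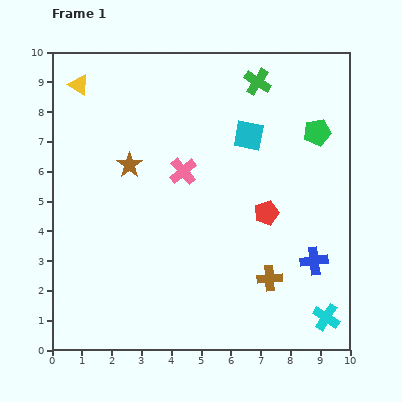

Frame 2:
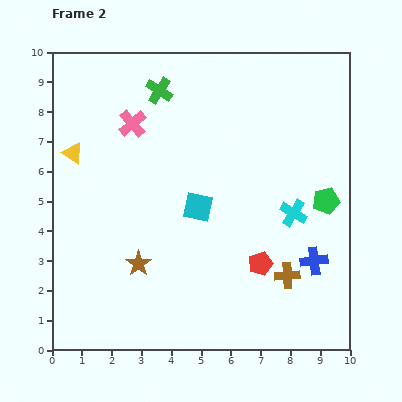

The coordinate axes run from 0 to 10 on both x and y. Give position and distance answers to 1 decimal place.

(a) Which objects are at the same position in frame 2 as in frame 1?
the blue cross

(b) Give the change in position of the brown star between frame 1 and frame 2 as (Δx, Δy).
(0.3, -3.3)

The brown star was at (2.6, 6.2) in frame 1 and (2.9, 2.9) in frame 2.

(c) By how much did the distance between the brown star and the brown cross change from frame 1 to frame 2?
-1.0

Distance in frame 1: 6.0. Distance in frame 2: 5.0.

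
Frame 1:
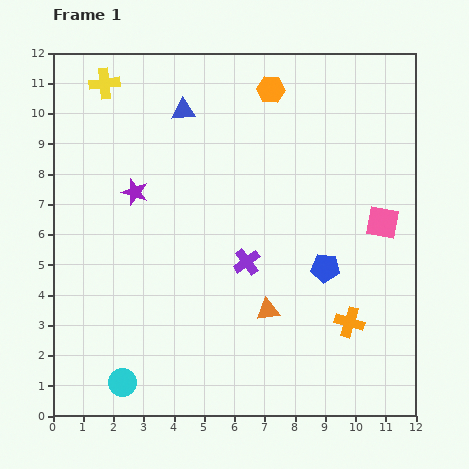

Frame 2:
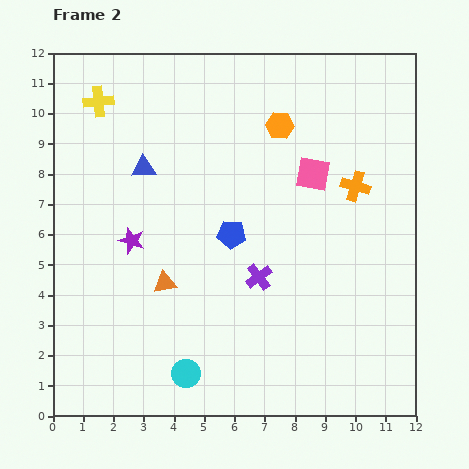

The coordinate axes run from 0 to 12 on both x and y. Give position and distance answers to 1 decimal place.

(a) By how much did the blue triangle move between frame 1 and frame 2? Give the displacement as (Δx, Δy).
(-1.3, -1.9)

The blue triangle was at (4.3, 10.1) in frame 1 and (3.0, 8.2) in frame 2.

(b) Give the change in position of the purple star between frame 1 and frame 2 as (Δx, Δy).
(-0.1, -1.6)

The purple star was at (2.7, 7.4) in frame 1 and (2.6, 5.8) in frame 2.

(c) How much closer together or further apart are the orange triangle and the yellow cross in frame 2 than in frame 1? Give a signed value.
-2.8

Distance in frame 1: 9.2. Distance in frame 2: 6.4.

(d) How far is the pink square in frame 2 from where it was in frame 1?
2.8

The pink square moved from (10.9, 6.4) to (8.6, 8.0), a distance of √(2.3² + 1.6²) ≈ 2.8.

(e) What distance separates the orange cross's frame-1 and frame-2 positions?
4.5

The orange cross moved from (9.8, 3.1) to (10.0, 7.6), a distance of √(0.2² + 4.5²) ≈ 4.5.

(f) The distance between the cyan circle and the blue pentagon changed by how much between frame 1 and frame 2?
-2.9

Distance in frame 1: 7.7. Distance in frame 2: 4.8.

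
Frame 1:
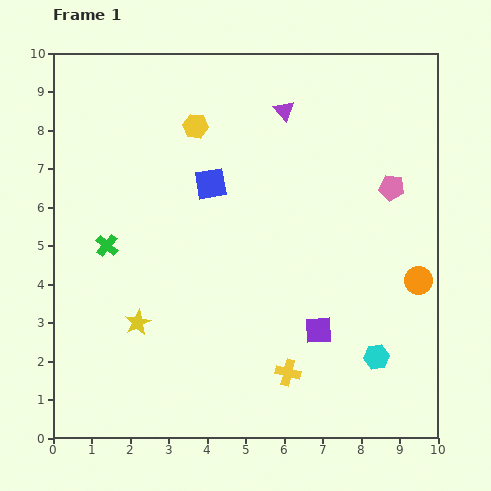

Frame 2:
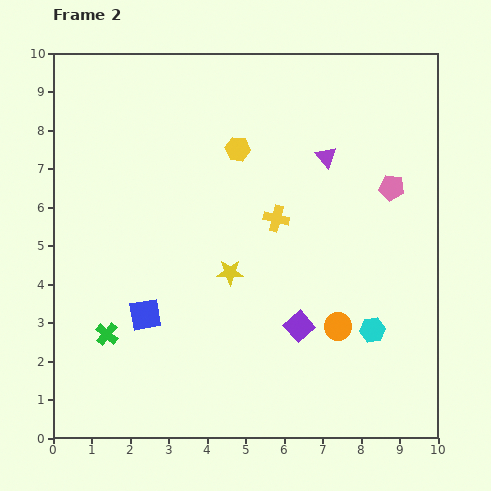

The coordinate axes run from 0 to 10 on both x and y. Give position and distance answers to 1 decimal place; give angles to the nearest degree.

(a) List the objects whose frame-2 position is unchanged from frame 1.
the pink pentagon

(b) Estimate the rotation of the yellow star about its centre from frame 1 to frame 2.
28° clockwise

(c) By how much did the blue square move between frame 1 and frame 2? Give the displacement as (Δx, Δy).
(-1.7, -3.4)

The blue square was at (4.1, 6.6) in frame 1 and (2.4, 3.2) in frame 2.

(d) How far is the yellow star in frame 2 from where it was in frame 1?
2.7

The yellow star moved from (2.2, 3.0) to (4.6, 4.3), a distance of √(2.4² + 1.3²) ≈ 2.7.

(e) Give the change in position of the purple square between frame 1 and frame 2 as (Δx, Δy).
(-0.5, 0.1)

The purple square was at (6.9, 2.8) in frame 1 and (6.4, 2.9) in frame 2.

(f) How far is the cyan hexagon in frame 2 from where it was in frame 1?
0.7

The cyan hexagon moved from (8.4, 2.1) to (8.3, 2.8), a distance of √(0.1² + 0.7²) ≈ 0.7.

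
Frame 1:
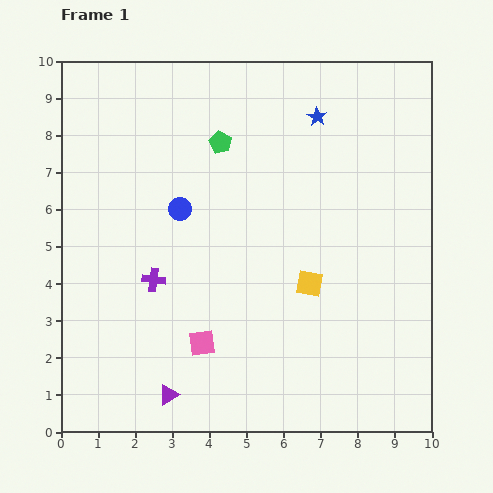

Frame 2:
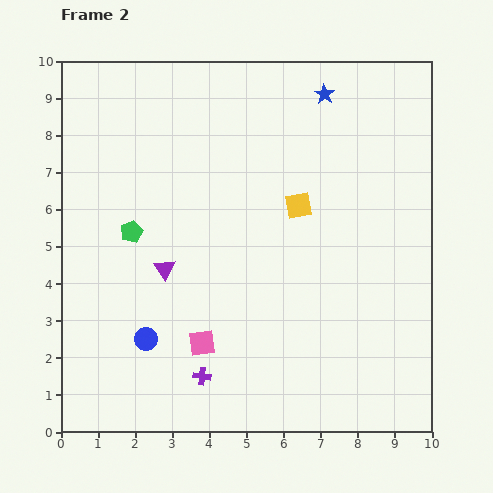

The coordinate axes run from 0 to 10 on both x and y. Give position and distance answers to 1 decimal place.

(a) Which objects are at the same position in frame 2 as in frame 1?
the pink square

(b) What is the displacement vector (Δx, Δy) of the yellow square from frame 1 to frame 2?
(-0.3, 2.1)

The yellow square was at (6.7, 4.0) in frame 1 and (6.4, 6.1) in frame 2.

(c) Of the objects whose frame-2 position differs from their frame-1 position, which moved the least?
the blue star

(moved 0.6)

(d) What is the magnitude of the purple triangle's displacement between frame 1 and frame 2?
3.4

The purple triangle moved from (2.9, 1.0) to (2.8, 4.4), a distance of √(0.1² + 3.4²) ≈ 3.4.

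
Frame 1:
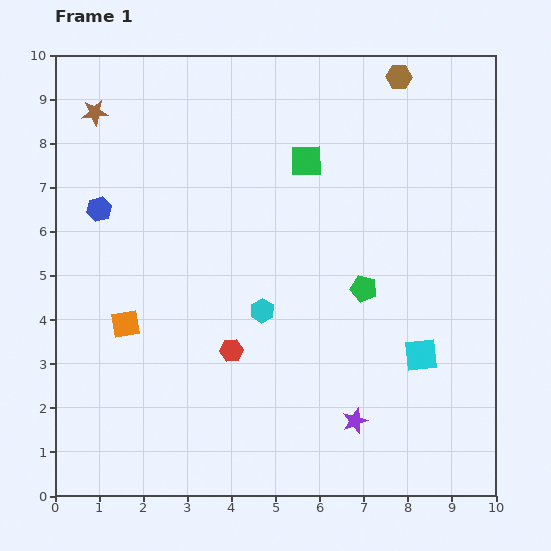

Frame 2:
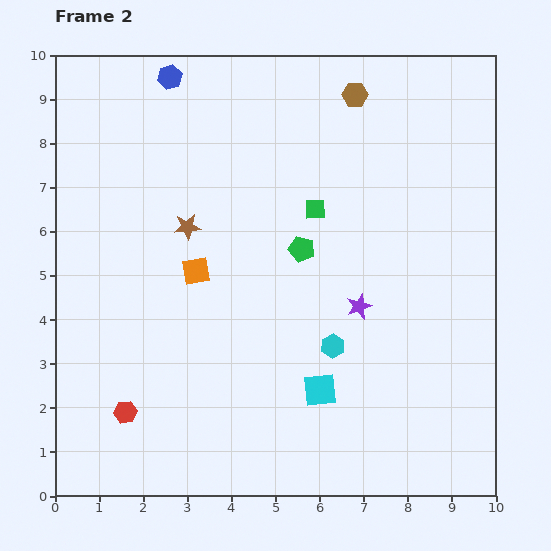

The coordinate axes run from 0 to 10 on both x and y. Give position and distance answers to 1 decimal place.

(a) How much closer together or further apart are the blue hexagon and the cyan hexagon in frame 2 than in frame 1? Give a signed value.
+2.7

Distance in frame 1: 4.4. Distance in frame 2: 7.1.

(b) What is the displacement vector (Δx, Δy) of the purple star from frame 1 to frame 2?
(0.1, 2.6)

The purple star was at (6.8, 1.7) in frame 1 and (6.9, 4.3) in frame 2.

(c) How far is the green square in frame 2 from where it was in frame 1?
1.1

The green square moved from (5.7, 7.6) to (5.9, 6.5), a distance of √(0.2² + 1.1²) ≈ 1.1.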